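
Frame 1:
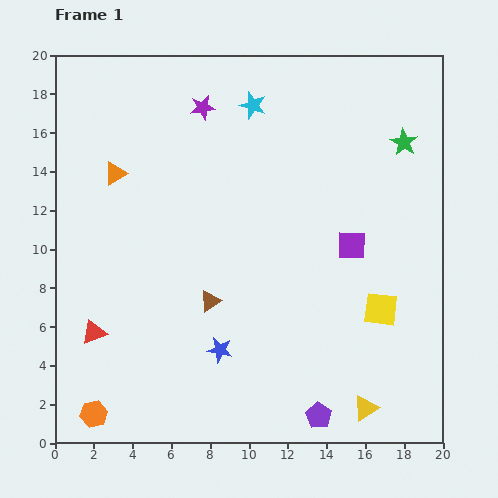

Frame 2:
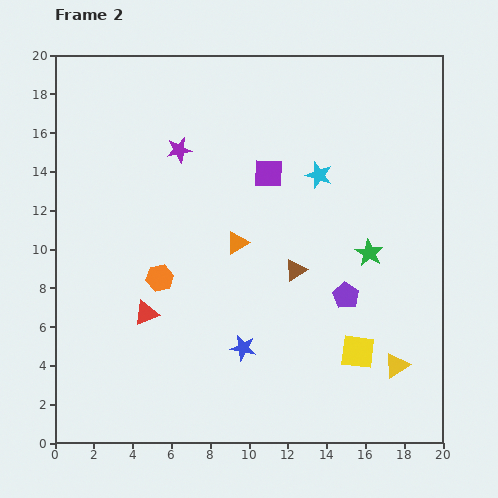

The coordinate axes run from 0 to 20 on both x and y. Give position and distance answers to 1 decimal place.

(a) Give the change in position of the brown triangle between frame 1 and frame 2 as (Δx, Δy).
(4.4, 1.6)

The brown triangle was at (8.0, 7.3) in frame 1 and (12.4, 8.9) in frame 2.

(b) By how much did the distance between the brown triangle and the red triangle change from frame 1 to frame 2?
+1.8

Distance in frame 1: 6.2. Distance in frame 2: 8.0.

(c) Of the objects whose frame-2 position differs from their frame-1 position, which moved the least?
the blue star

(moved 1.2)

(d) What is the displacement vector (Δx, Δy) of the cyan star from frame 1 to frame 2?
(3.4, -3.6)

The cyan star was at (10.2, 17.4) in frame 1 and (13.6, 13.8) in frame 2.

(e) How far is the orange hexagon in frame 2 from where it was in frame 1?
7.8

The orange hexagon moved from (2.0, 1.5) to (5.4, 8.5), a distance of √(3.4² + 7.0²) ≈ 7.8.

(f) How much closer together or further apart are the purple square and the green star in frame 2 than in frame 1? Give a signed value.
+0.7

Distance in frame 1: 5.9. Distance in frame 2: 6.6.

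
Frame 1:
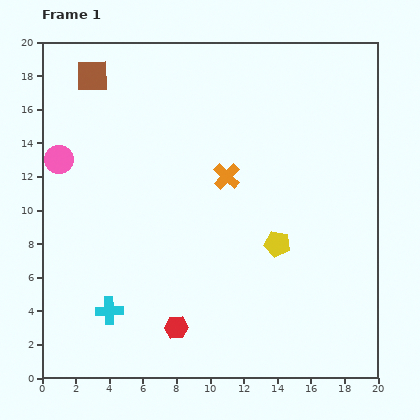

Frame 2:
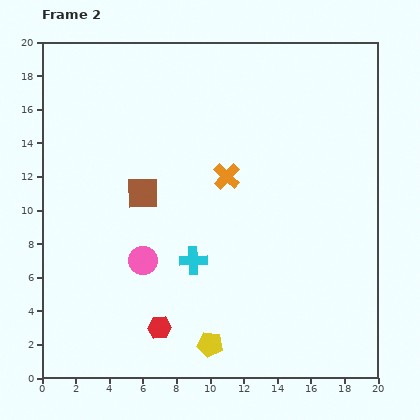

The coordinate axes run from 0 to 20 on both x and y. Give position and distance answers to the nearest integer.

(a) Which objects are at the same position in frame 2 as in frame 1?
the orange cross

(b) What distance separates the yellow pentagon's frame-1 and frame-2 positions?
7

The yellow pentagon moved from (14, 8) to (10, 2), a distance of √(4² + 6²) ≈ 7.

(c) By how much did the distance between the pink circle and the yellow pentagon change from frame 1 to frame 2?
-8

Distance in frame 1: 14. Distance in frame 2: 6.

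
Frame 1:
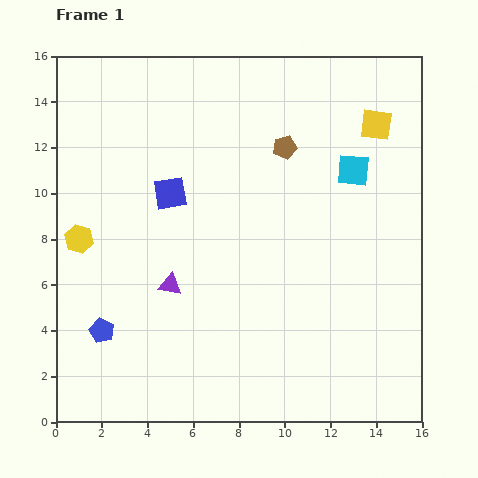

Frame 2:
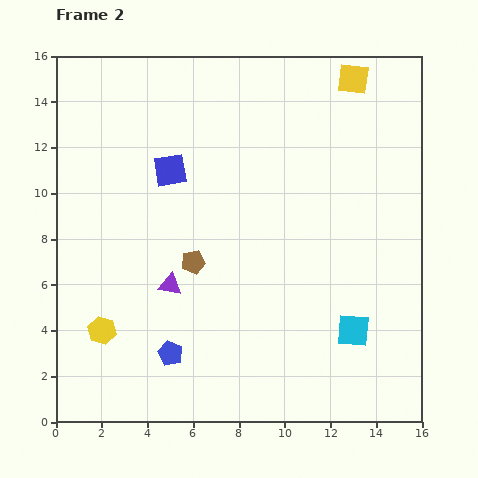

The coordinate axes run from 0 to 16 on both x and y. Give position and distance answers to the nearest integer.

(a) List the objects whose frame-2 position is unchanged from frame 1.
the purple triangle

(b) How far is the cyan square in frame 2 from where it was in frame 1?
7

The cyan square moved from (13, 11) to (13, 4), a distance of √(0² + 7²) ≈ 7.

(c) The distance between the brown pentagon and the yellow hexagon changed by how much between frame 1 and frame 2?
-5

Distance in frame 1: 10. Distance in frame 2: 5.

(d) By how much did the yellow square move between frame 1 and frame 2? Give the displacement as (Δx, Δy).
(-1, 2)

The yellow square was at (14, 13) in frame 1 and (13, 15) in frame 2.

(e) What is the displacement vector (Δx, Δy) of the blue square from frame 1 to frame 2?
(0, 1)

The blue square was at (5, 10) in frame 1 and (5, 11) in frame 2.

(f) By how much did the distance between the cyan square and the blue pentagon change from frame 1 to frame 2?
-5

Distance in frame 1: 13. Distance in frame 2: 8.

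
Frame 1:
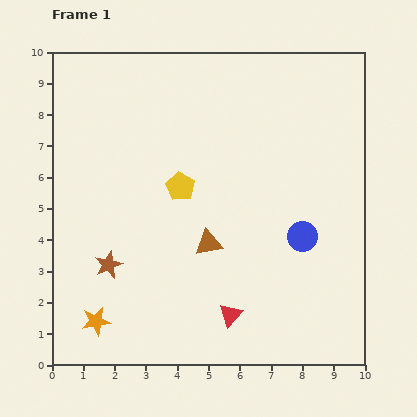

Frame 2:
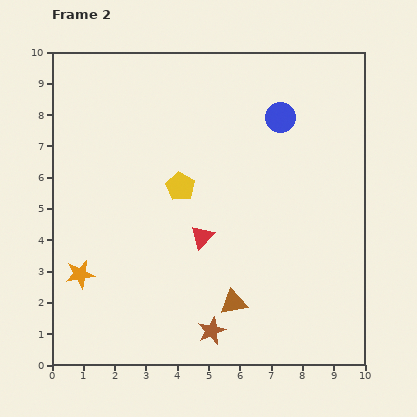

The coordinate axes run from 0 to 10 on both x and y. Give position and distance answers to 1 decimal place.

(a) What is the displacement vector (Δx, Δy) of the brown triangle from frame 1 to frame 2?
(0.8, -1.9)

The brown triangle was at (5.0, 3.9) in frame 1 and (5.8, 2.0) in frame 2.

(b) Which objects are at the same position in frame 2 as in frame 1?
the yellow pentagon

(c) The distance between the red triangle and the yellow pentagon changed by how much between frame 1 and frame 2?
-2.7

Distance in frame 1: 4.4. Distance in frame 2: 1.7.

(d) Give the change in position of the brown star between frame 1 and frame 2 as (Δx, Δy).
(3.3, -2.1)

The brown star was at (1.8, 3.2) in frame 1 and (5.1, 1.1) in frame 2.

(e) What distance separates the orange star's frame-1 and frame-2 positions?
1.6

The orange star moved from (1.4, 1.4) to (0.9, 2.9), a distance of √(0.5² + 1.5²) ≈ 1.6.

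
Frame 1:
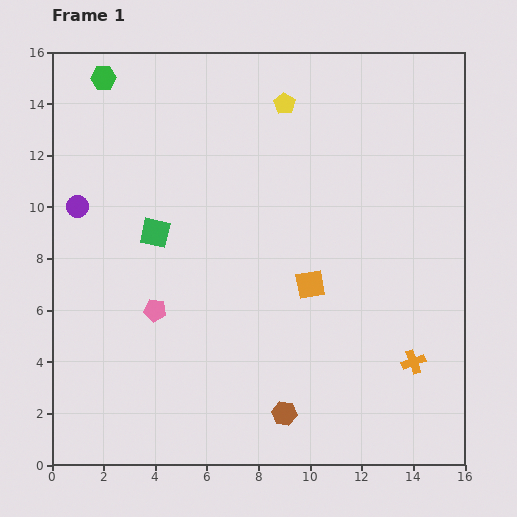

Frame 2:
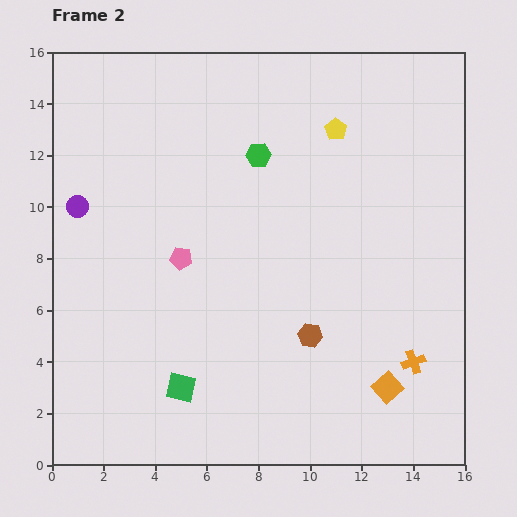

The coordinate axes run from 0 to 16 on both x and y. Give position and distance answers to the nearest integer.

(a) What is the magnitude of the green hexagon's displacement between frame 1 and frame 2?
7

The green hexagon moved from (2, 15) to (8, 12), a distance of √(6² + 3²) ≈ 7.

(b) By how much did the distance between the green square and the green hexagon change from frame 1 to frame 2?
+3

Distance in frame 1: 6. Distance in frame 2: 9.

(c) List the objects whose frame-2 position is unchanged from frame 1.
the orange cross, the purple circle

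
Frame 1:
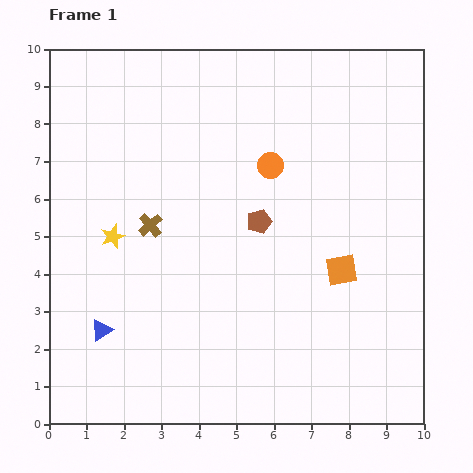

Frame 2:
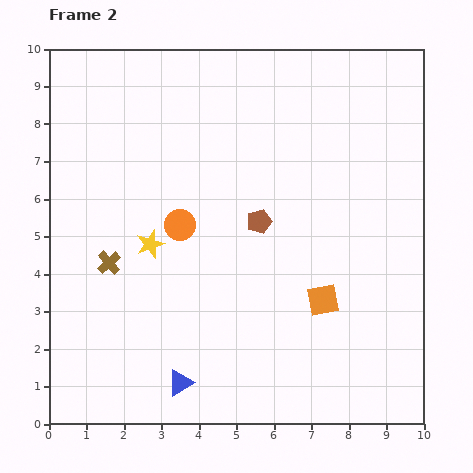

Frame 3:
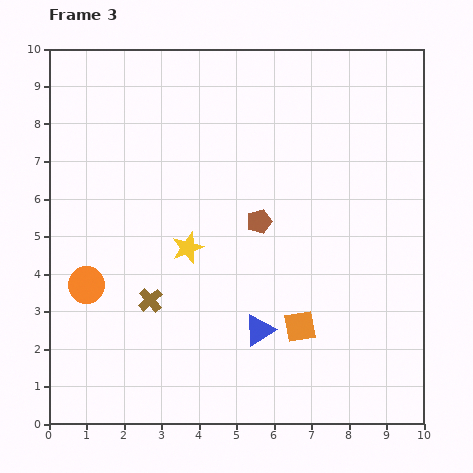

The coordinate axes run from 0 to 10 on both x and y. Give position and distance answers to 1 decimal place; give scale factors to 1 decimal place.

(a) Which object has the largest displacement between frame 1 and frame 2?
the orange circle

(moved 2.9; next 2.5)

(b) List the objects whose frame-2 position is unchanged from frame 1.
the brown pentagon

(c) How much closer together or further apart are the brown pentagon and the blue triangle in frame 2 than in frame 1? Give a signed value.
-0.3

Distance in frame 1: 5.1. Distance in frame 2: 4.8.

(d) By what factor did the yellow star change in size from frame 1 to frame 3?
1.3×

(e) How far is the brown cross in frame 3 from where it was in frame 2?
1.5

The brown cross moved from (1.6, 4.3) to (2.7, 3.3), a distance of √(1.1² + 1.0²) ≈ 1.5.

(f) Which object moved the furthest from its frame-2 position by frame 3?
the orange circle

(moved 3.0; next 2.5)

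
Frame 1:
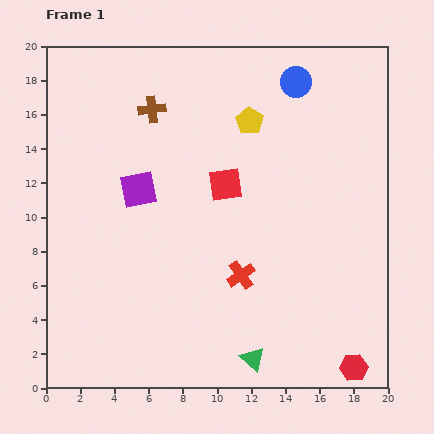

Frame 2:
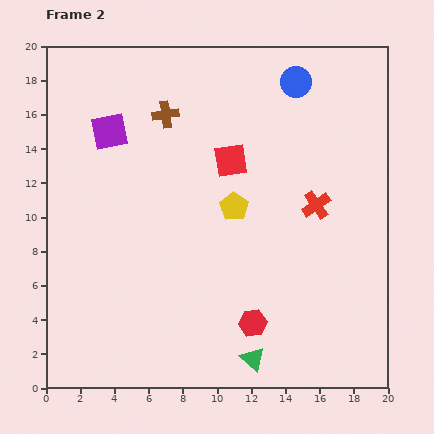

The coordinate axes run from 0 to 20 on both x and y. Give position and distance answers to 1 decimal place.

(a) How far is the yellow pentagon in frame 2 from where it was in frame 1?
5.1

The yellow pentagon moved from (11.9, 15.6) to (11.0, 10.6), a distance of √(0.9² + 5.0²) ≈ 5.1.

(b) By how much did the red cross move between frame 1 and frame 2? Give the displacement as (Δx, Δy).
(4.4, 4.1)

The red cross was at (11.4, 6.6) in frame 1 and (15.8, 10.7) in frame 2.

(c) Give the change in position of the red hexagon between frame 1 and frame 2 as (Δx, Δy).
(-5.9, 2.6)

The red hexagon was at (18.0, 1.2) in frame 1 and (12.1, 3.8) in frame 2.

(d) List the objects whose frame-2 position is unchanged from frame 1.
the green triangle, the blue circle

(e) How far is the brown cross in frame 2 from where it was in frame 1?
0.9

The brown cross moved from (6.2, 16.3) to (7.0, 16.0), a distance of √(0.8² + 0.3²) ≈ 0.9.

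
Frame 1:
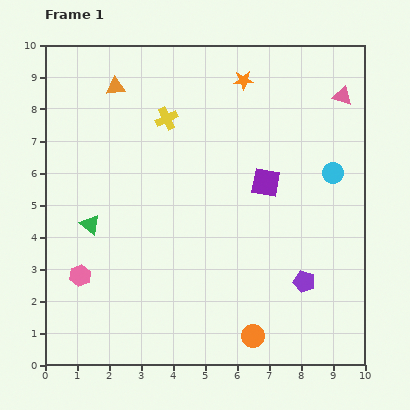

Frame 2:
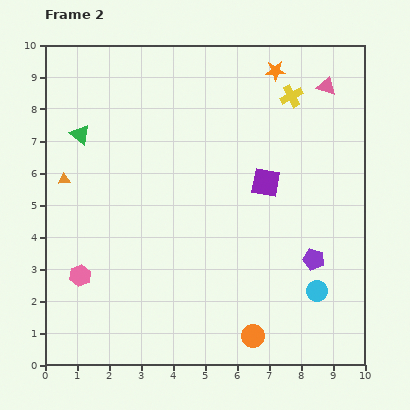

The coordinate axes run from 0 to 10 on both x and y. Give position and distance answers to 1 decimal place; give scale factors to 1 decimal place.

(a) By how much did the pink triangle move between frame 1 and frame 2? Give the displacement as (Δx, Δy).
(-0.5, 0.3)

The pink triangle was at (9.3, 8.4) in frame 1 and (8.8, 8.7) in frame 2.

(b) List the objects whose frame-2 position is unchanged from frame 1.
the pink hexagon, the purple square, the orange circle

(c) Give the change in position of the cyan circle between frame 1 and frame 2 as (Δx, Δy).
(-0.5, -3.7)

The cyan circle was at (9.0, 6.0) in frame 1 and (8.5, 2.3) in frame 2.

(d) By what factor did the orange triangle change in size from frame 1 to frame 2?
0.6×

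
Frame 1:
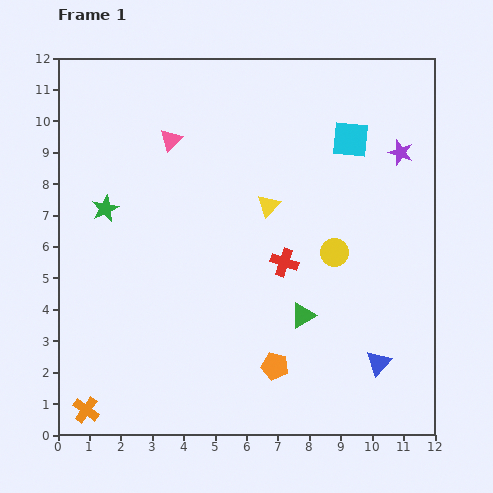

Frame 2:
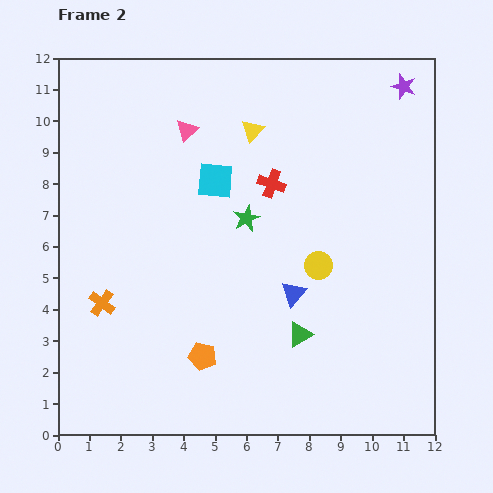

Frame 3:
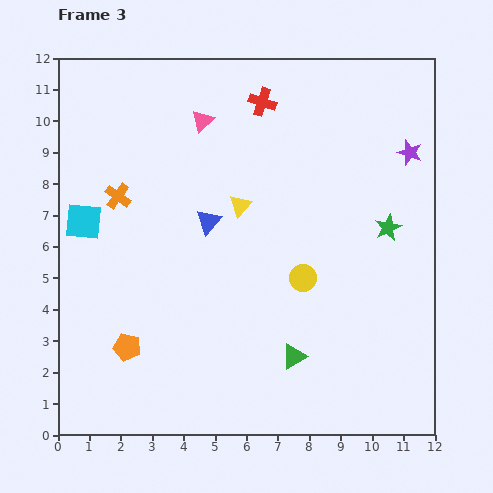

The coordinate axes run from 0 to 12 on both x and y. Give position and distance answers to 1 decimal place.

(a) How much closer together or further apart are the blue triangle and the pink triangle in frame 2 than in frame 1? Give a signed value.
-3.5

Distance in frame 1: 9.7. Distance in frame 2: 6.2.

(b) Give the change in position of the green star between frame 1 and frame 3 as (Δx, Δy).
(9.0, -0.6)

The green star was at (1.5, 7.2) in frame 1 and (10.5, 6.6) in frame 3.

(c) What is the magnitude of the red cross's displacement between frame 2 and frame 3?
2.6

The red cross moved from (6.8, 8.0) to (6.5, 10.6), a distance of √(0.3² + 2.6²) ≈ 2.6.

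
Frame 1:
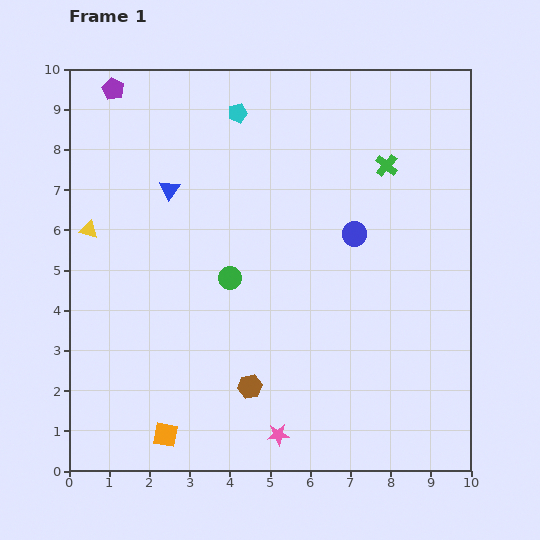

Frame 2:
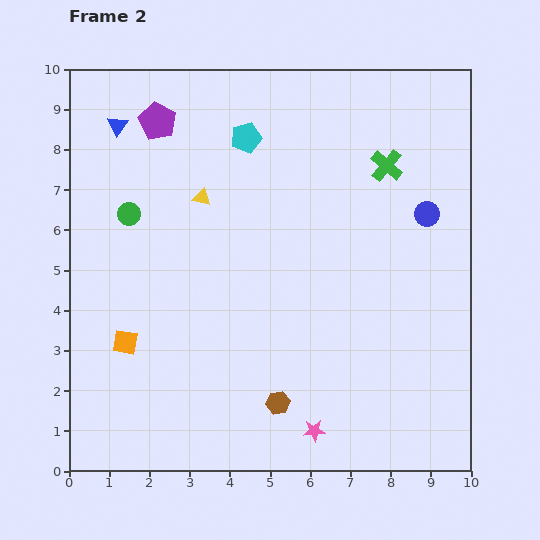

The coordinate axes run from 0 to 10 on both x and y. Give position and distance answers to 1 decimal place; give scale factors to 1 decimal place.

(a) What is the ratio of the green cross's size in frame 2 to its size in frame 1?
1.4×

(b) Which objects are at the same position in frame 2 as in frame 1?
the green cross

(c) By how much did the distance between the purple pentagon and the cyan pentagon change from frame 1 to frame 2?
-1.0

Distance in frame 1: 3.2. Distance in frame 2: 2.2.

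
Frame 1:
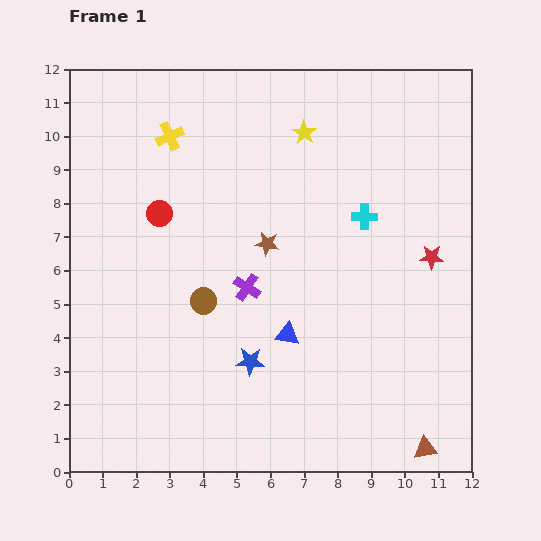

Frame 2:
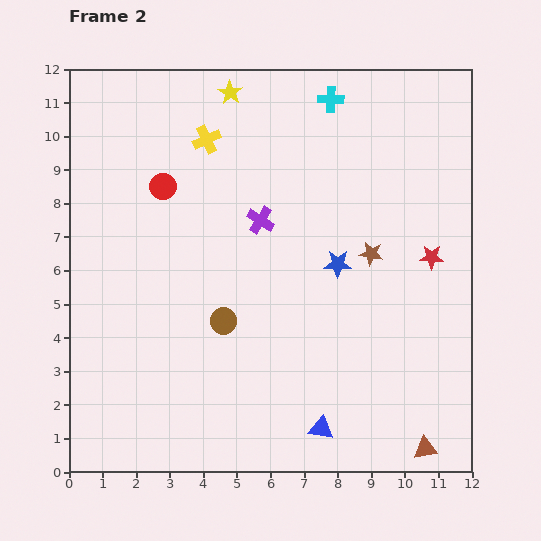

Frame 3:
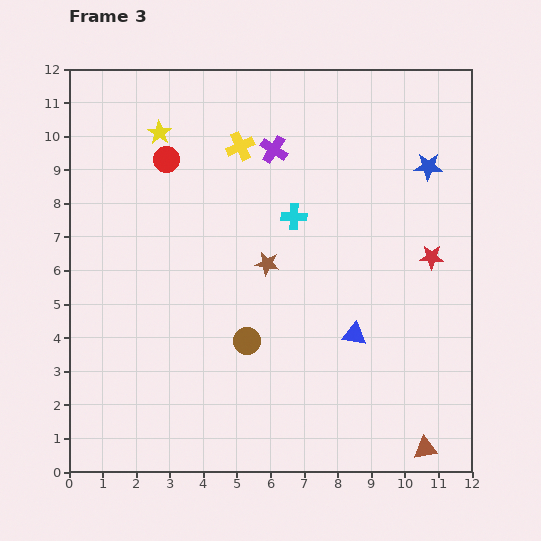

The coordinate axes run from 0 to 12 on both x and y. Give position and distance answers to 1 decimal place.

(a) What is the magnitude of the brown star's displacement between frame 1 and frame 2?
3.1

The brown star moved from (5.9, 6.8) to (9.0, 6.5), a distance of √(3.1² + 0.3²) ≈ 3.1.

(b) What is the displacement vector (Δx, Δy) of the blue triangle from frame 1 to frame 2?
(1.0, -2.8)

The blue triangle was at (6.5, 4.1) in frame 1 and (7.5, 1.3) in frame 2.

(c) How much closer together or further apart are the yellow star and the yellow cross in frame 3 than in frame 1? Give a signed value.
-1.6

Distance in frame 1: 4.0. Distance in frame 3: 2.4.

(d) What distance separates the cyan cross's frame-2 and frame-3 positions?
3.7

The cyan cross moved from (7.8, 11.1) to (6.7, 7.6), a distance of √(1.1² + 3.5²) ≈ 3.7.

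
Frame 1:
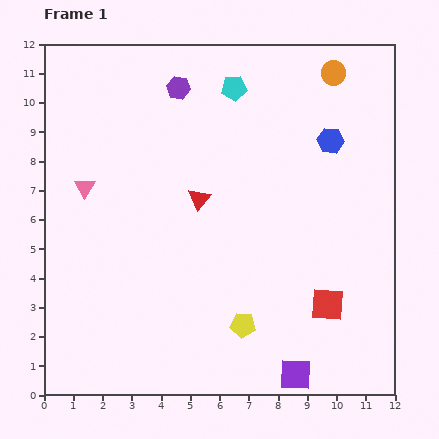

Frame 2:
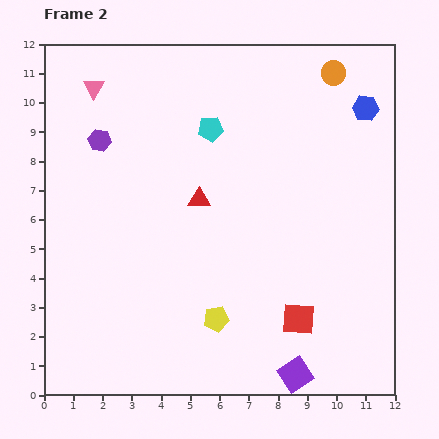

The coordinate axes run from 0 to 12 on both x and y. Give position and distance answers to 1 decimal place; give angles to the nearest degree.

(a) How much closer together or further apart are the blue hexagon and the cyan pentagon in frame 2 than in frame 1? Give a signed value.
+1.5

Distance in frame 1: 3.8. Distance in frame 2: 5.3.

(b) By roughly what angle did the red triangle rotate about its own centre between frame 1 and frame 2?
52° clockwise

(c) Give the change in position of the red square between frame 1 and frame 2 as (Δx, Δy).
(-1.0, -0.5)

The red square was at (9.7, 3.1) in frame 1 and (8.7, 2.6) in frame 2.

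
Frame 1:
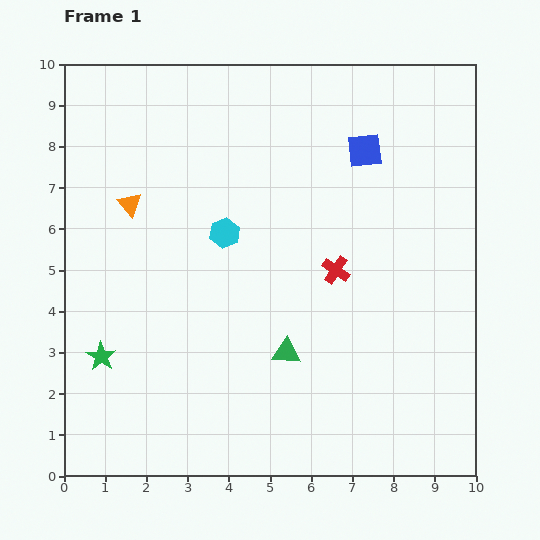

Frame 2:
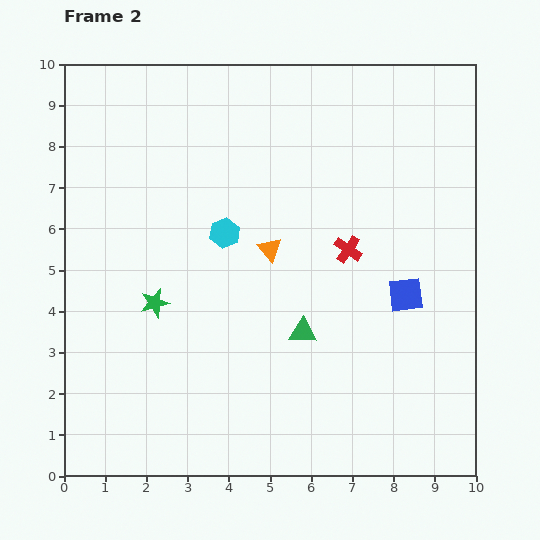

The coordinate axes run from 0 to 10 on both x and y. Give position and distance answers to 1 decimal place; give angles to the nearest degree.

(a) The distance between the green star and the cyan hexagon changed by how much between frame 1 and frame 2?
-1.8

Distance in frame 1: 4.2. Distance in frame 2: 2.4.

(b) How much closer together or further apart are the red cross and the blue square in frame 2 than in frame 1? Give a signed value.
-1.2

Distance in frame 1: 3.0. Distance in frame 2: 1.8.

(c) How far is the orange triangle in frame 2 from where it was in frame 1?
3.6

The orange triangle moved from (1.6, 6.6) to (5.0, 5.5), a distance of √(3.4² + 1.1²) ≈ 3.6.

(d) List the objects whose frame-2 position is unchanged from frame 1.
the cyan hexagon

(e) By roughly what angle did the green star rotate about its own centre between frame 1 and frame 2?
25° clockwise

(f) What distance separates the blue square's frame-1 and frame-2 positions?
3.6

The blue square moved from (7.3, 7.9) to (8.3, 4.4), a distance of √(1.0² + 3.5²) ≈ 3.6.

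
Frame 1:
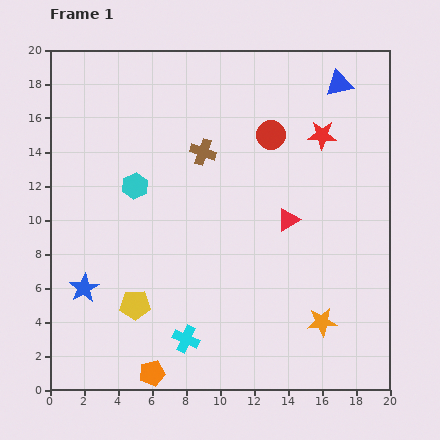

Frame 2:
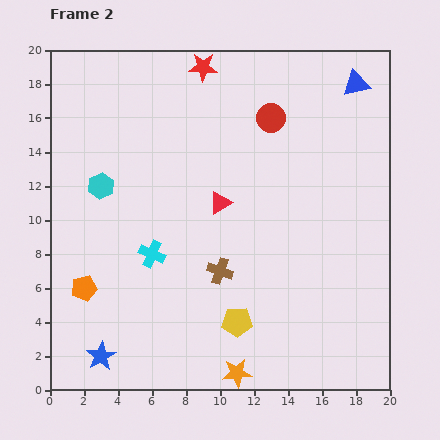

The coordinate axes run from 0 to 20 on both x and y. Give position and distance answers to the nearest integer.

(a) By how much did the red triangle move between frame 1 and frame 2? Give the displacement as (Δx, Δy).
(-4, 1)

The red triangle was at (14, 10) in frame 1 and (10, 11) in frame 2.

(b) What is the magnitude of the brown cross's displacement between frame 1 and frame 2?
7

The brown cross moved from (9, 14) to (10, 7), a distance of √(1² + 7²) ≈ 7.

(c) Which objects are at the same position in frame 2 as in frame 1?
none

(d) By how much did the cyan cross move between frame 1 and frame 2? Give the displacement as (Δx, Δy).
(-2, 5)

The cyan cross was at (8, 3) in frame 1 and (6, 8) in frame 2.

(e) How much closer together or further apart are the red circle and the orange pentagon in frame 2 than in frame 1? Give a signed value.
-1

Distance in frame 1: 16. Distance in frame 2: 15.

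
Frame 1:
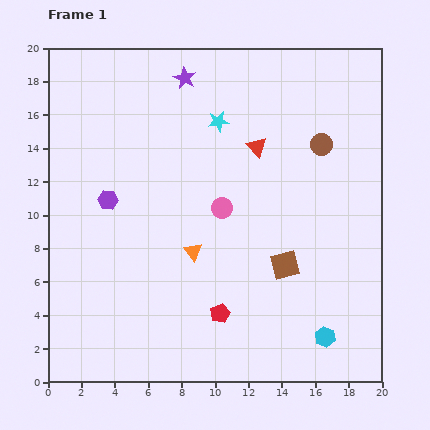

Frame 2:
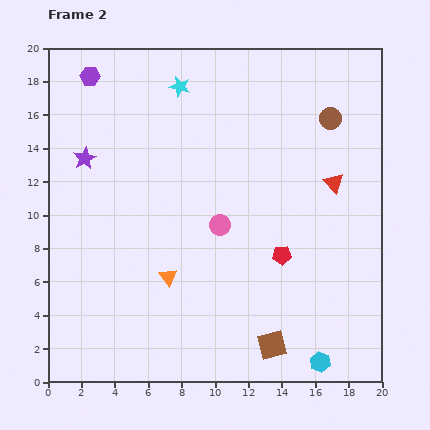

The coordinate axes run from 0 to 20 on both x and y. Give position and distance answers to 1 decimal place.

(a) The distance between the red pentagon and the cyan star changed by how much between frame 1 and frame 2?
+0.3

Distance in frame 1: 11.5. Distance in frame 2: 11.8.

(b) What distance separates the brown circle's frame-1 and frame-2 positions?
1.7

The brown circle moved from (16.4, 14.2) to (16.9, 15.8), a distance of √(0.5² + 1.6²) ≈ 1.7.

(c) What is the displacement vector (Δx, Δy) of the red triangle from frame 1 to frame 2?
(4.6, -2.2)

The red triangle was at (12.5, 14.1) in frame 1 and (17.1, 11.9) in frame 2.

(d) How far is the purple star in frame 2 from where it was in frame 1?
7.7

The purple star moved from (8.2, 18.2) to (2.2, 13.4), a distance of √(6.0² + 4.8²) ≈ 7.7.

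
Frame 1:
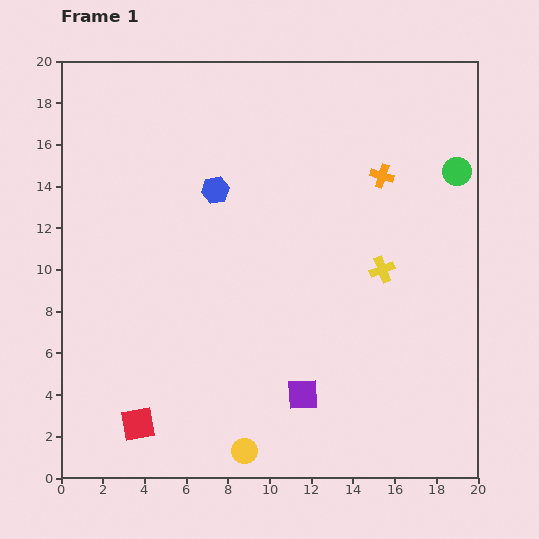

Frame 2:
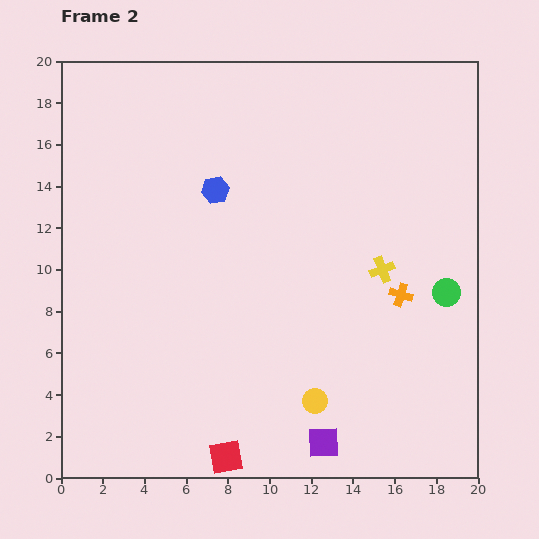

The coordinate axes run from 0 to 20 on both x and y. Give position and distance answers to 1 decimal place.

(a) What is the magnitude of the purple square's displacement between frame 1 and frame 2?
2.5

The purple square moved from (11.6, 4.0) to (12.6, 1.7), a distance of √(1.0² + 2.3²) ≈ 2.5.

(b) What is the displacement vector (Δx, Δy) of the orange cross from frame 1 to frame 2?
(0.9, -5.7)

The orange cross was at (15.4, 14.5) in frame 1 and (16.3, 8.8) in frame 2.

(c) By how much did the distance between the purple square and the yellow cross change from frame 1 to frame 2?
+1.7

Distance in frame 1: 7.1. Distance in frame 2: 8.8.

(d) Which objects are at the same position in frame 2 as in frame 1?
the yellow cross, the blue hexagon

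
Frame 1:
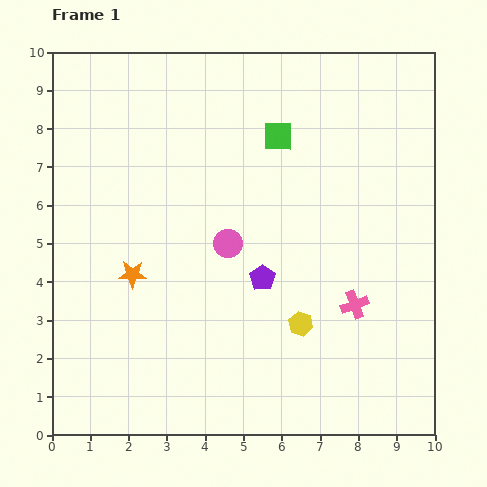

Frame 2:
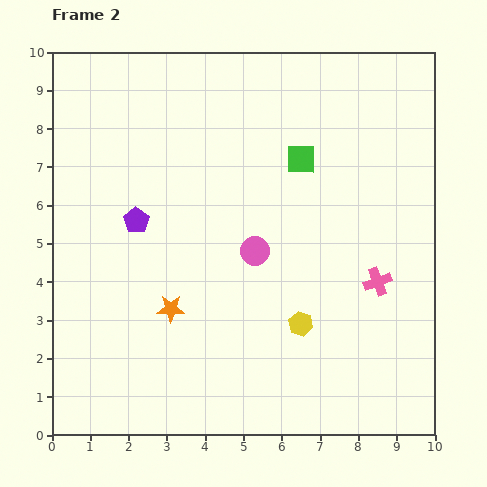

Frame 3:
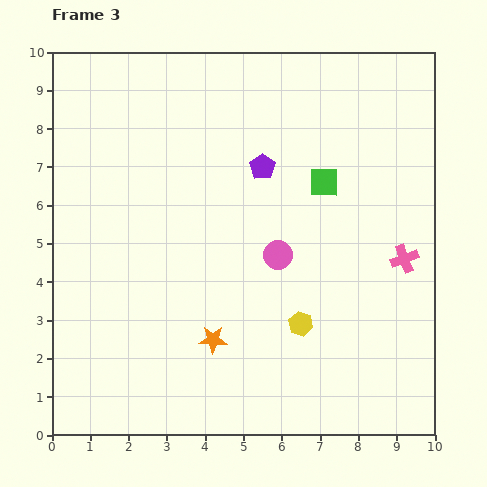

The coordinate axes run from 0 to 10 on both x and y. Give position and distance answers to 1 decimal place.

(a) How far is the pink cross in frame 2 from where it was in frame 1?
0.8

The pink cross moved from (7.9, 3.4) to (8.5, 4.0), a distance of √(0.6² + 0.6²) ≈ 0.8.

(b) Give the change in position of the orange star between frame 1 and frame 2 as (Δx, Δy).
(1.0, -0.9)

The orange star was at (2.1, 4.2) in frame 1 and (3.1, 3.3) in frame 2.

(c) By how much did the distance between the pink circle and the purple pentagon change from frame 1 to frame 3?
+1.0

Distance in frame 1: 1.3. Distance in frame 3: 2.3.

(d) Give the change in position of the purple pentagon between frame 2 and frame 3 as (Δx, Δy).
(3.3, 1.4)

The purple pentagon was at (2.2, 5.6) in frame 2 and (5.5, 7.0) in frame 3.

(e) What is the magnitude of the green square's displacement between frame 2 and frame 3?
0.8

The green square moved from (6.5, 7.2) to (7.1, 6.6), a distance of √(0.6² + 0.6²) ≈ 0.8.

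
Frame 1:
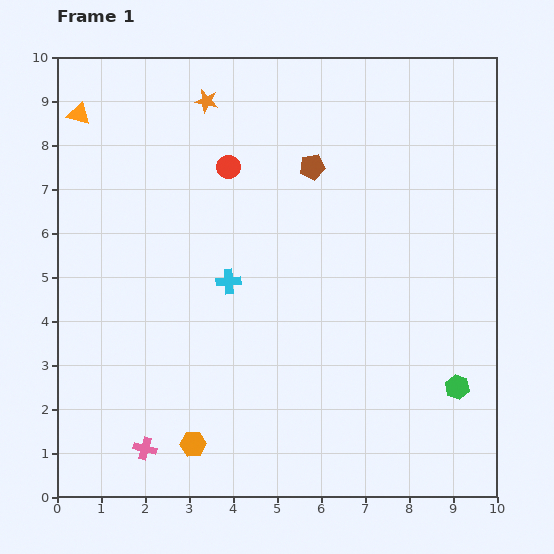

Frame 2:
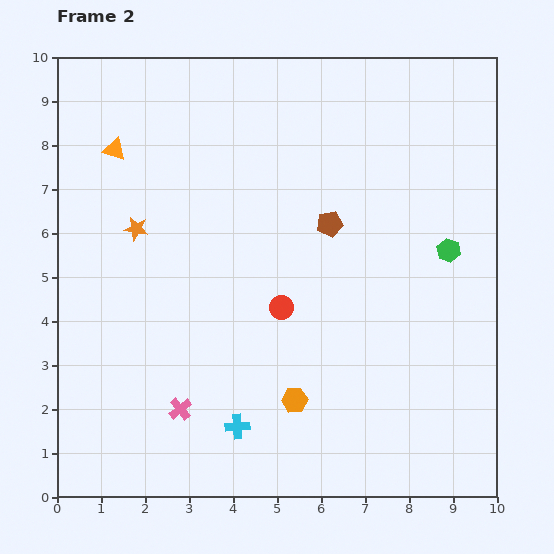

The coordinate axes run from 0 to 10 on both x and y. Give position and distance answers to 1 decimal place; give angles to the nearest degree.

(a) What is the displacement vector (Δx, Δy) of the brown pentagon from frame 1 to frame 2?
(0.4, -1.3)

The brown pentagon was at (5.8, 7.5) in frame 1 and (6.2, 6.2) in frame 2.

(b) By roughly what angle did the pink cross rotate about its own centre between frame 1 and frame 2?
36° clockwise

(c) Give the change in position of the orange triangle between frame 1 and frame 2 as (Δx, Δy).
(0.8, -0.8)

The orange triangle was at (0.5, 8.7) in frame 1 and (1.3, 7.9) in frame 2.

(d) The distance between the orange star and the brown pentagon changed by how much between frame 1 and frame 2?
+1.6

Distance in frame 1: 2.8. Distance in frame 2: 4.4.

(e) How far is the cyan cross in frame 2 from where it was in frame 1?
3.3

The cyan cross moved from (3.9, 4.9) to (4.1, 1.6), a distance of √(0.2² + 3.3²) ≈ 3.3.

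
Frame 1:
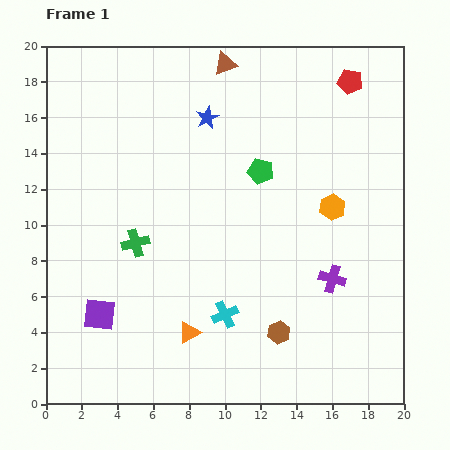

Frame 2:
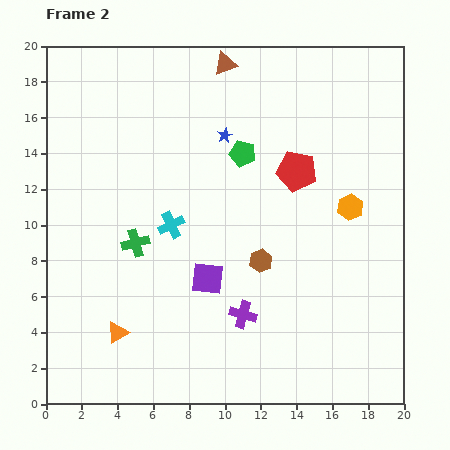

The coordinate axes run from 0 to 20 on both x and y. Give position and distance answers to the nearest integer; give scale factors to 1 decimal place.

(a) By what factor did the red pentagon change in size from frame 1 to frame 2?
1.6×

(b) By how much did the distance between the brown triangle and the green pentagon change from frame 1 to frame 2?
-1

Distance in frame 1: 6. Distance in frame 2: 5.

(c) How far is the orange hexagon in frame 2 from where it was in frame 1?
1

The orange hexagon moved from (16, 11) to (17, 11), a distance of √(1² + 0²) ≈ 1.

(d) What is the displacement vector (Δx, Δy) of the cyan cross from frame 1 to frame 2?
(-3, 5)

The cyan cross was at (10, 5) in frame 1 and (7, 10) in frame 2.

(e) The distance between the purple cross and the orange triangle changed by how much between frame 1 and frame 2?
-2

Distance in frame 1: 9. Distance in frame 2: 7.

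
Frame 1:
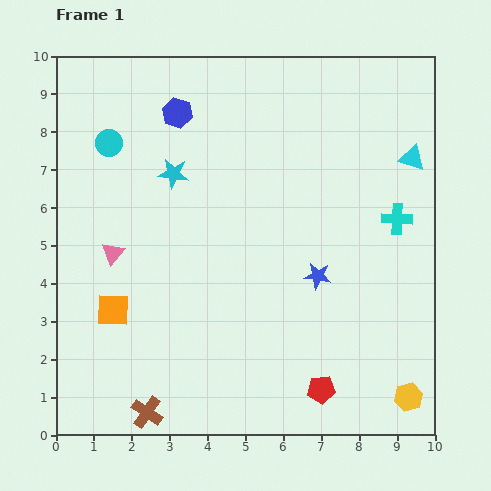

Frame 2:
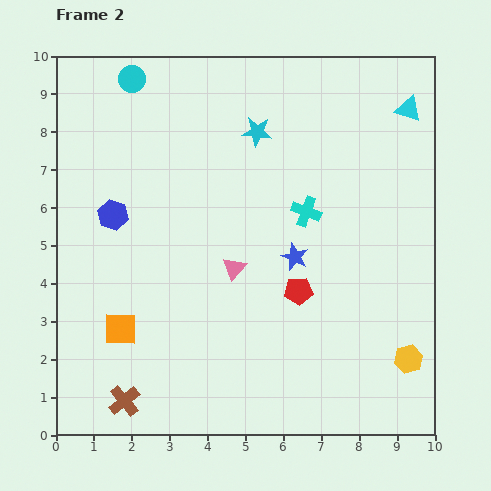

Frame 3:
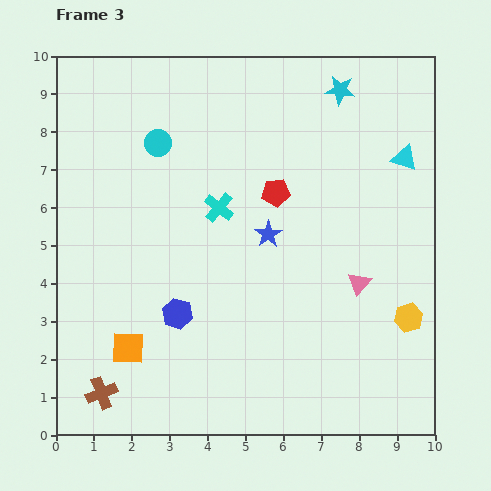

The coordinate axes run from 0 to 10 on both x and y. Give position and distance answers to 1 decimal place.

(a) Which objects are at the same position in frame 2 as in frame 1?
none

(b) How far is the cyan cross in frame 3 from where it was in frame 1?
4.7

The cyan cross moved from (9.0, 5.7) to (4.3, 6.0), a distance of √(4.7² + 0.3²) ≈ 4.7.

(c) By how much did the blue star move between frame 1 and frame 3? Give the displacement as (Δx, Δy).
(-1.3, 1.1)

The blue star was at (6.9, 4.2) in frame 1 and (5.6, 5.3) in frame 3.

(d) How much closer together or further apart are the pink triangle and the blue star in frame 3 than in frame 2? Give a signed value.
+1.1

Distance in frame 2: 1.6. Distance in frame 3: 2.7.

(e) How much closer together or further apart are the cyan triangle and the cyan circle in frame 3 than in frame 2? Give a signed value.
-0.8

Distance in frame 2: 7.3. Distance in frame 3: 6.5.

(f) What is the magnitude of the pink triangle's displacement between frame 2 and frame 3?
3.3

The pink triangle moved from (4.7, 4.4) to (8.0, 4.0), a distance of √(3.3² + 0.4²) ≈ 3.3.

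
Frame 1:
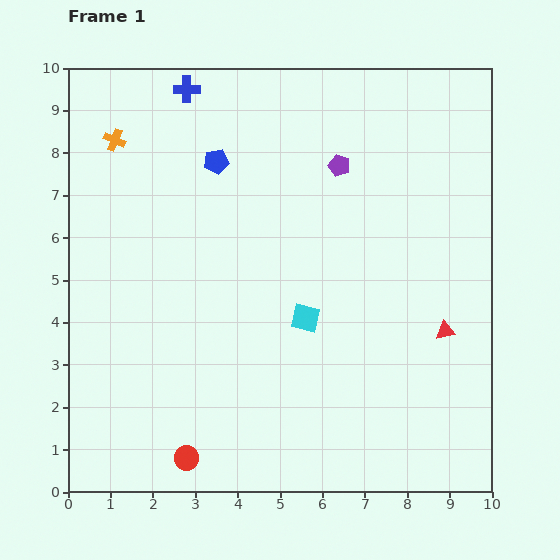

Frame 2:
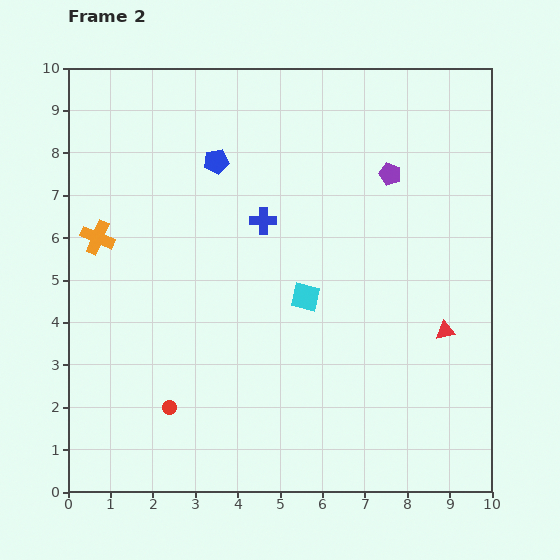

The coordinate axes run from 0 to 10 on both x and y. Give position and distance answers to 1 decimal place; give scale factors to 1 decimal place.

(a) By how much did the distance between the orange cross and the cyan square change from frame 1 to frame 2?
-1.1

Distance in frame 1: 6.2. Distance in frame 2: 5.1.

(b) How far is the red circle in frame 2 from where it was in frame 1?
1.3

The red circle moved from (2.8, 0.8) to (2.4, 2.0), a distance of √(0.4² + 1.2²) ≈ 1.3.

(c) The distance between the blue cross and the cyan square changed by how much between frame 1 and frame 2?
-4.0

Distance in frame 1: 6.1. Distance in frame 2: 2.1.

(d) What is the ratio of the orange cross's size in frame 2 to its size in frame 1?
1.5×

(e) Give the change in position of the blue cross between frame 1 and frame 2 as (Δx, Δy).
(1.8, -3.1)

The blue cross was at (2.8, 9.5) in frame 1 and (4.6, 6.4) in frame 2.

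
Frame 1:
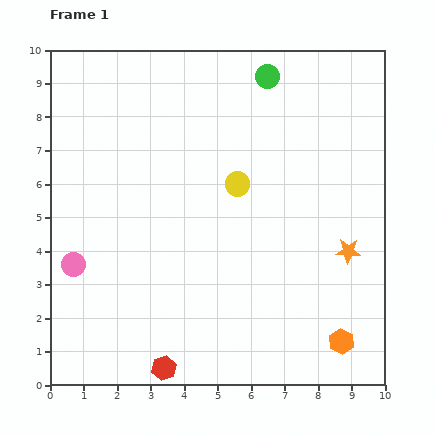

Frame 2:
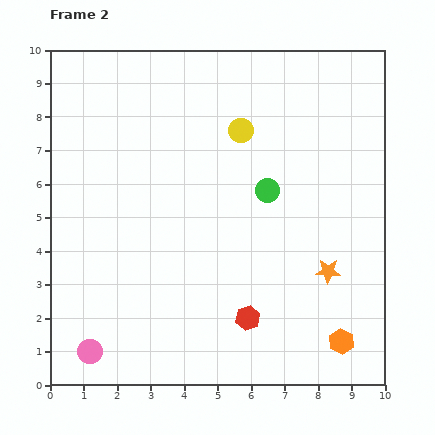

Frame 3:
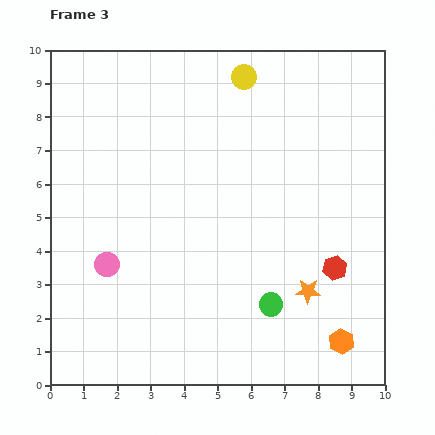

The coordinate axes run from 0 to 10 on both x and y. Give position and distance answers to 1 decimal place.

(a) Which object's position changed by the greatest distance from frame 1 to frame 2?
the green circle

(moved 3.4; next 2.9)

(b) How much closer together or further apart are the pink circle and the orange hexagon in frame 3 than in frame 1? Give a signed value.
-0.9

Distance in frame 1: 8.3. Distance in frame 3: 7.4.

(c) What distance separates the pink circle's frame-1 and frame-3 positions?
1.0

The pink circle moved from (0.7, 3.6) to (1.7, 3.6), a distance of √(1.0² + 0.0²) ≈ 1.0.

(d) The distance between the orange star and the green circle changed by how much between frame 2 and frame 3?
-1.8

Distance in frame 2: 3.0. Distance in frame 3: 1.2.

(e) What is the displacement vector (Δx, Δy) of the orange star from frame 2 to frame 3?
(-0.6, -0.6)

The orange star was at (8.3, 3.4) in frame 2 and (7.7, 2.8) in frame 3.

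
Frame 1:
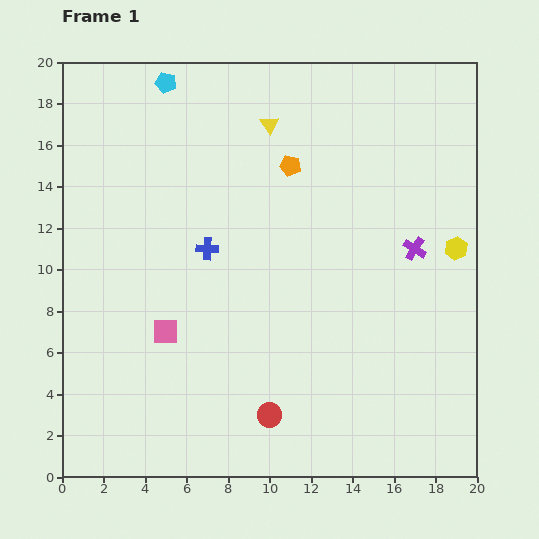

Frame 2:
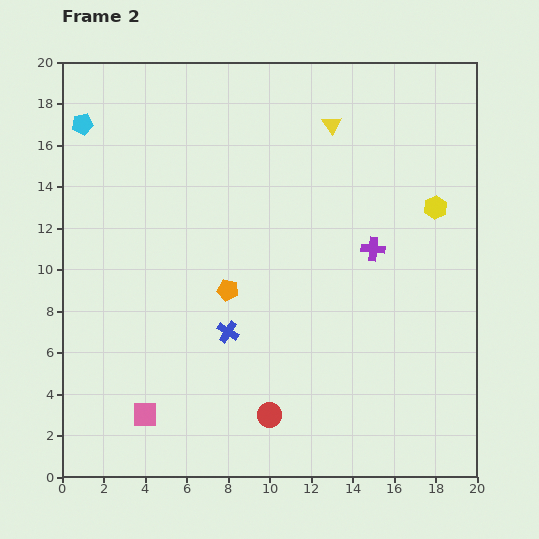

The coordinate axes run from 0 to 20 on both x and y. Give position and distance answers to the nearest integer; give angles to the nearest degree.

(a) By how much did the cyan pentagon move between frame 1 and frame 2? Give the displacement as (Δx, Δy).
(-4, -2)

The cyan pentagon was at (5, 19) in frame 1 and (1, 17) in frame 2.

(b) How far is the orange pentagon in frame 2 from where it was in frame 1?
7

The orange pentagon moved from (11, 15) to (8, 9), a distance of √(3² + 6²) ≈ 7.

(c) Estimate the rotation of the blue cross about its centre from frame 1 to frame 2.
30° clockwise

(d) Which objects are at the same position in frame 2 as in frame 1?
the red circle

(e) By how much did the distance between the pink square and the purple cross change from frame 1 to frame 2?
+1

Distance in frame 1: 13. Distance in frame 2: 14.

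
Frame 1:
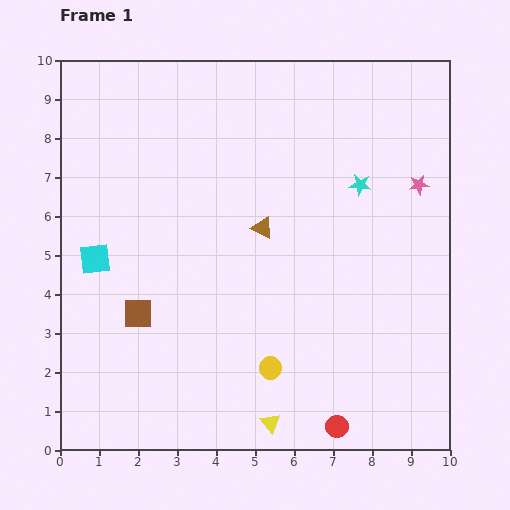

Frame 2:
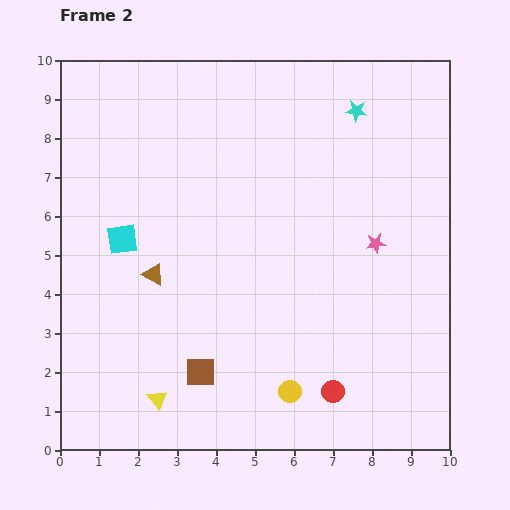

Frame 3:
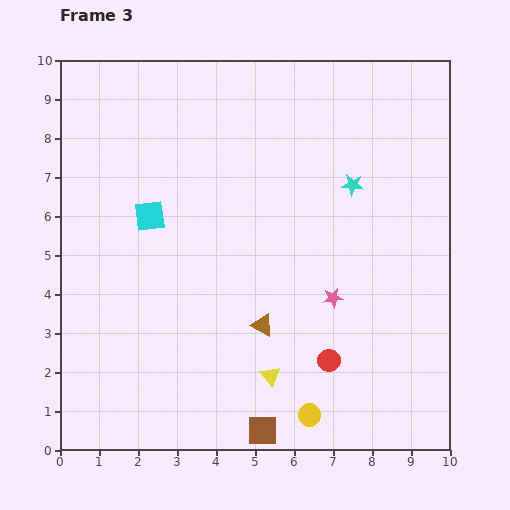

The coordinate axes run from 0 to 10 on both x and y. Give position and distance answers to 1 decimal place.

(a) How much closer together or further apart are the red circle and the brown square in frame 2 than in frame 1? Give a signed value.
-2.5

Distance in frame 1: 5.9. Distance in frame 2: 3.4.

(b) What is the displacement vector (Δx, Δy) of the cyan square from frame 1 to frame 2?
(0.7, 0.5)

The cyan square was at (0.9, 4.9) in frame 1 and (1.6, 5.4) in frame 2.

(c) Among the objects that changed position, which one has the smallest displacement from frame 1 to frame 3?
the cyan star

(moved 0.2)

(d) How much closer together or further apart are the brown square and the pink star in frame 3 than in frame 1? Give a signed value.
-4.1

Distance in frame 1: 7.9. Distance in frame 3: 3.8.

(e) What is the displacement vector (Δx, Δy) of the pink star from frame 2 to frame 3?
(-1.1, -1.4)

The pink star was at (8.1, 5.3) in frame 2 and (7.0, 3.9) in frame 3.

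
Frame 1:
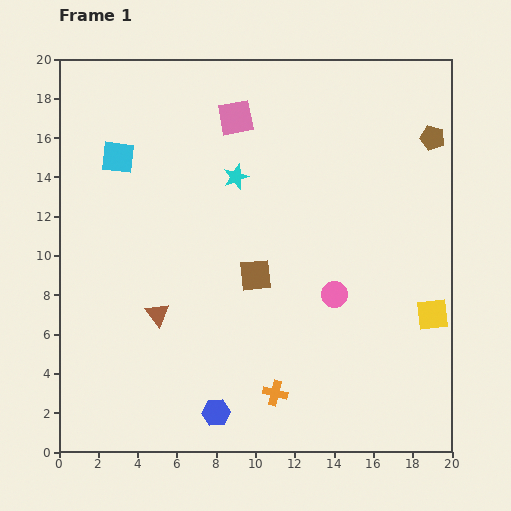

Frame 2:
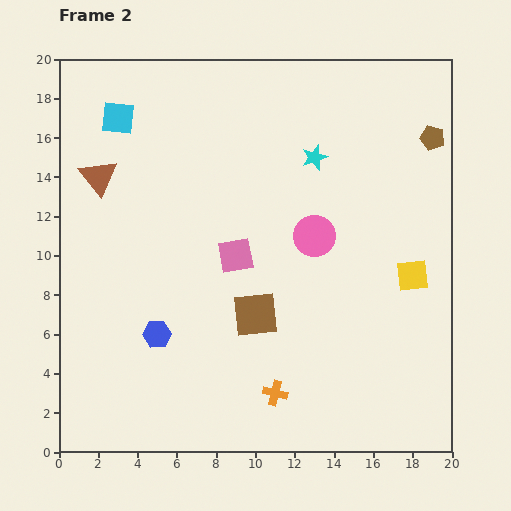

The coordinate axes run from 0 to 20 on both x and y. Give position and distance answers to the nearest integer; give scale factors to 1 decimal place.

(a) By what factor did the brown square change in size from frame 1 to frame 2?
1.4×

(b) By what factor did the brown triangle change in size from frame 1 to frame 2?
1.6×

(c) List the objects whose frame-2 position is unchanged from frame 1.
the orange cross, the brown pentagon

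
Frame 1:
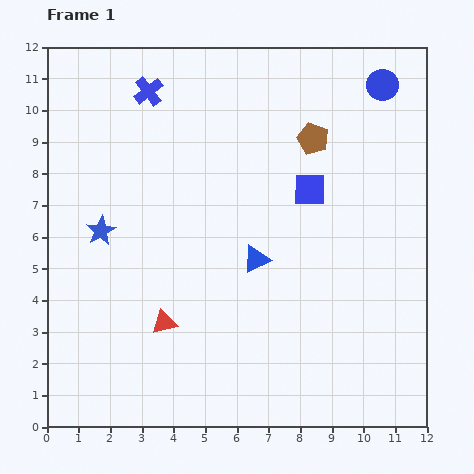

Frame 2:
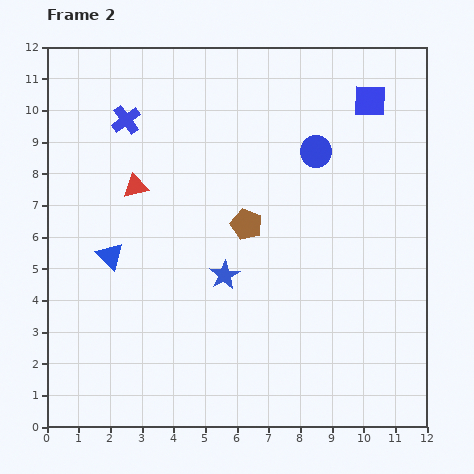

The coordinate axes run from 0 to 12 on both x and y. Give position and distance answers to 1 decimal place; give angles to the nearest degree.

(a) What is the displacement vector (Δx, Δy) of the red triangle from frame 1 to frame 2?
(-0.9, 4.3)

The red triangle was at (3.7, 3.3) in frame 1 and (2.8, 7.6) in frame 2.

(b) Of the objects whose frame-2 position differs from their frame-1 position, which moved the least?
the blue cross

(moved 1.1)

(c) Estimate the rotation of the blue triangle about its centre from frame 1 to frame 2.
48° counter-clockwise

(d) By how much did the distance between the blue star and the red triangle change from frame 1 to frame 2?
+0.5

Distance in frame 1: 3.5. Distance in frame 2: 4.0.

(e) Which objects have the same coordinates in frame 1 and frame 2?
none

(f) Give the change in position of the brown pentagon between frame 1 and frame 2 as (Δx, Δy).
(-2.1, -2.7)

The brown pentagon was at (8.4, 9.1) in frame 1 and (6.3, 6.4) in frame 2.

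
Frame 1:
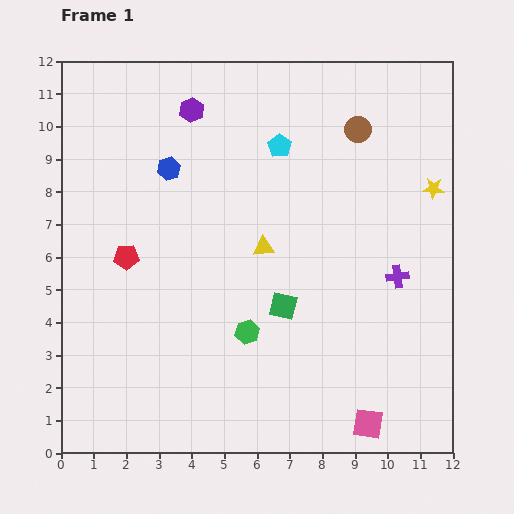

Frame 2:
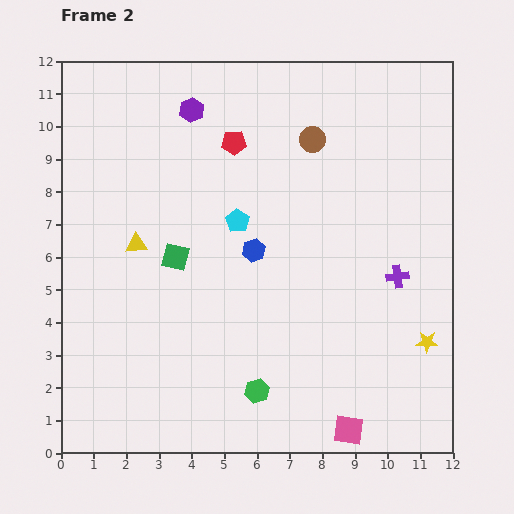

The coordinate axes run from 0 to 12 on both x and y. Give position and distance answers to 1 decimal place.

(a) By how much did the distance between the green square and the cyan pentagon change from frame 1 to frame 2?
-2.7

Distance in frame 1: 4.9. Distance in frame 2: 2.2.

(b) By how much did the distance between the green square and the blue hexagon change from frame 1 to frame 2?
-3.1

Distance in frame 1: 5.5. Distance in frame 2: 2.4.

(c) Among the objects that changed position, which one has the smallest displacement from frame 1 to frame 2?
the pink square

(moved 0.6)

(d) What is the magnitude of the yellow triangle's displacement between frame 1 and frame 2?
3.9

The yellow triangle moved from (6.2, 6.3) to (2.3, 6.4), a distance of √(3.9² + 0.1²) ≈ 3.9.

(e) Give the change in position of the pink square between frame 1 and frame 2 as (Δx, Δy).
(-0.6, -0.2)

The pink square was at (9.4, 0.9) in frame 1 and (8.8, 0.7) in frame 2.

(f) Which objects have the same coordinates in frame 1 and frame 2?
the purple cross, the purple hexagon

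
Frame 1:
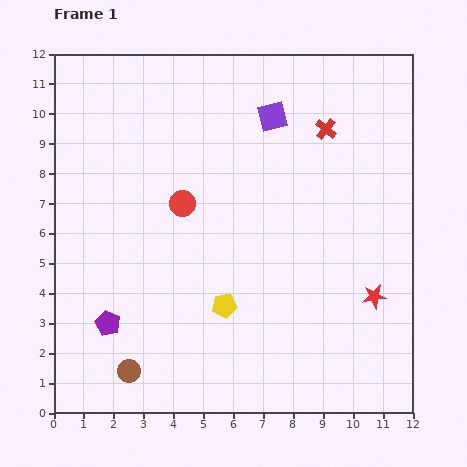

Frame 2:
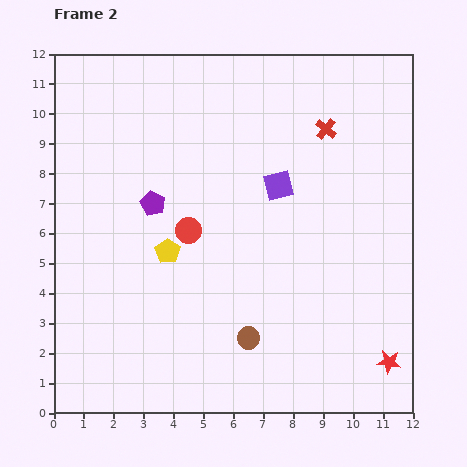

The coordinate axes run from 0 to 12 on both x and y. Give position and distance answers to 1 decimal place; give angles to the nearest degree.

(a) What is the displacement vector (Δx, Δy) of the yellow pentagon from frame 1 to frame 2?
(-1.9, 1.8)

The yellow pentagon was at (5.7, 3.6) in frame 1 and (3.8, 5.4) in frame 2.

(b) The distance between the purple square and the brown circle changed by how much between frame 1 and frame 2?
-4.6

Distance in frame 1: 9.8. Distance in frame 2: 5.2.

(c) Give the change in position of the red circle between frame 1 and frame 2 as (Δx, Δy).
(0.2, -0.9)

The red circle was at (4.3, 7.0) in frame 1 and (4.5, 6.1) in frame 2.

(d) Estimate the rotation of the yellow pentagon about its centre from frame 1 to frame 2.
29° counter-clockwise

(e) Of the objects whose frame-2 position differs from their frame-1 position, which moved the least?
the red circle

(moved 0.9)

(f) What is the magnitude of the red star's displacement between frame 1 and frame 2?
2.3

The red star moved from (10.7, 3.9) to (11.2, 1.7), a distance of √(0.5² + 2.2²) ≈ 2.3.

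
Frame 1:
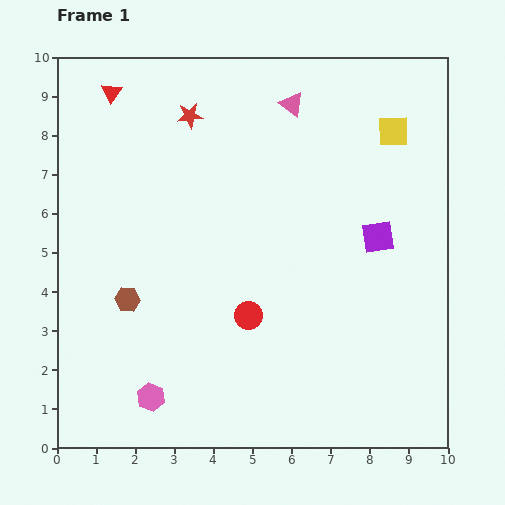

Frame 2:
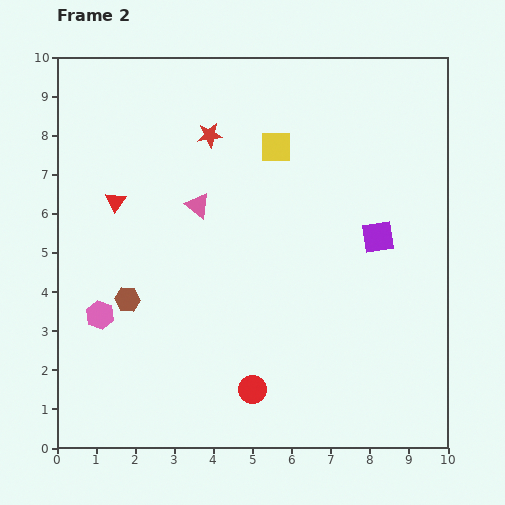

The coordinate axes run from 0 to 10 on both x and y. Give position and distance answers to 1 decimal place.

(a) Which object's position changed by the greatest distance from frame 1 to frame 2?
the pink triangle

(moved 3.5; next 3.0)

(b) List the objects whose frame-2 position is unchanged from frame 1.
the purple square, the brown hexagon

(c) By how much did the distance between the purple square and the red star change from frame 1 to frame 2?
-0.7

Distance in frame 1: 5.7. Distance in frame 2: 5.0.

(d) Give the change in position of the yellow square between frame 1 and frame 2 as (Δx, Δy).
(-3.0, -0.4)

The yellow square was at (8.6, 8.1) in frame 1 and (5.6, 7.7) in frame 2.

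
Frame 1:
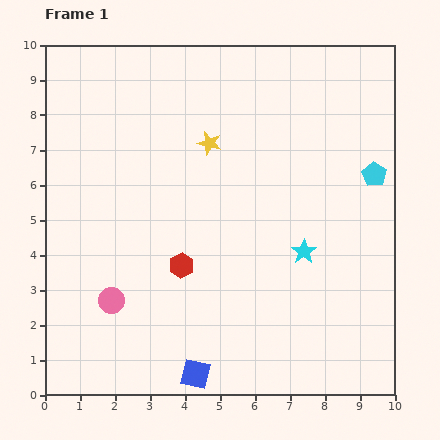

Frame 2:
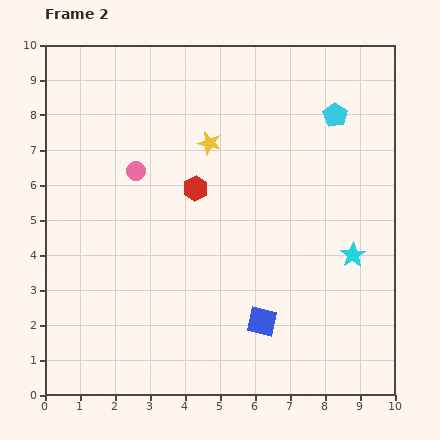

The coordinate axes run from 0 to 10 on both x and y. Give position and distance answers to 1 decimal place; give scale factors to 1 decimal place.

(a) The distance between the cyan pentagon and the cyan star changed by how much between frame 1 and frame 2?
+1.0

Distance in frame 1: 3.0. Distance in frame 2: 4.0.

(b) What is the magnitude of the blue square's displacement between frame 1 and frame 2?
2.4

The blue square moved from (4.3, 0.6) to (6.2, 2.1), a distance of √(1.9² + 1.5²) ≈ 2.4.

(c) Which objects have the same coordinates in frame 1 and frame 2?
the yellow star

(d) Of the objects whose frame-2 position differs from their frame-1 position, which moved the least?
the cyan star

(moved 1.4)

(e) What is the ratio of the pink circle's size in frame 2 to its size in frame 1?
0.8×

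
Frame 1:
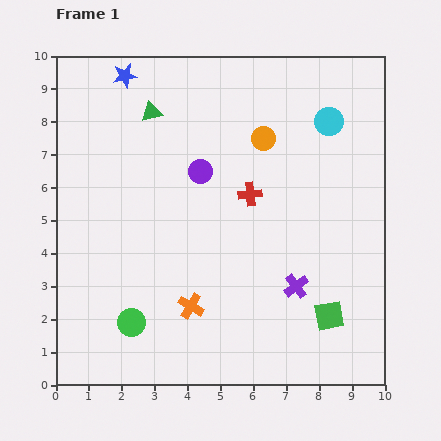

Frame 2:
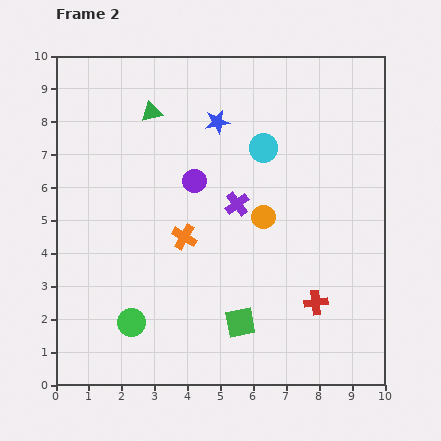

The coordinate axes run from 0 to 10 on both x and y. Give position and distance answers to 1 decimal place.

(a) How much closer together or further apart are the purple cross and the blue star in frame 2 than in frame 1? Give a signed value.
-5.6

Distance in frame 1: 8.2. Distance in frame 2: 2.6.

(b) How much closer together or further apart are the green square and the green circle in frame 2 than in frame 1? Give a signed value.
-2.7

Distance in frame 1: 6.0. Distance in frame 2: 3.3.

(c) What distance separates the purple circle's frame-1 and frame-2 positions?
0.4

The purple circle moved from (4.4, 6.5) to (4.2, 6.2), a distance of √(0.2² + 0.3²) ≈ 0.4.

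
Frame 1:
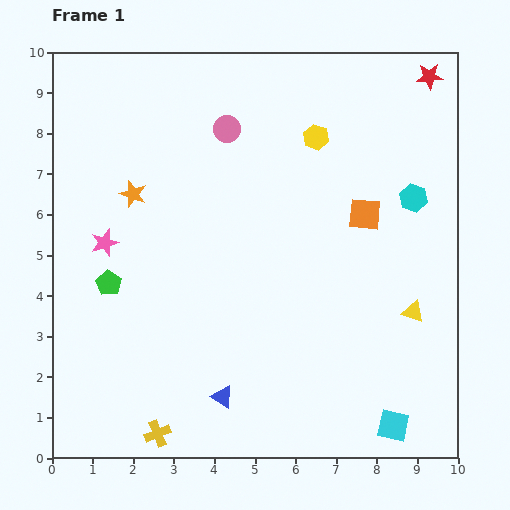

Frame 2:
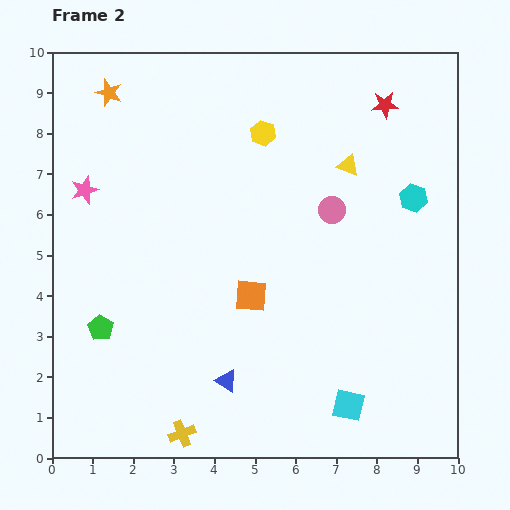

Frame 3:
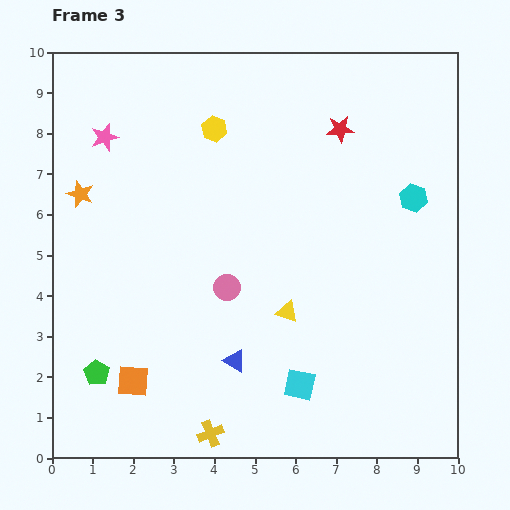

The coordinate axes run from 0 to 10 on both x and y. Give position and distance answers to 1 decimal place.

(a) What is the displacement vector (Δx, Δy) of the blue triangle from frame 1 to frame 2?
(0.1, 0.4)

The blue triangle was at (4.2, 1.5) in frame 1 and (4.3, 1.9) in frame 2.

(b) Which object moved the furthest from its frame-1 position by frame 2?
the yellow triangle

(moved 3.9; next 3.4)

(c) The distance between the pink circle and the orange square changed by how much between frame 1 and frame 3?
-0.7

Distance in frame 1: 4.0. Distance in frame 3: 3.3.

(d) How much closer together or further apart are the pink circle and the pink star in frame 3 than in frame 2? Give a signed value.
-1.3

Distance in frame 2: 6.1. Distance in frame 3: 4.8.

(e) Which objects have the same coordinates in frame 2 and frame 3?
the cyan hexagon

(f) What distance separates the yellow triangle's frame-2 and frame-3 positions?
3.9

The yellow triangle moved from (7.3, 7.2) to (5.8, 3.6), a distance of √(1.5² + 3.6²) ≈ 3.9.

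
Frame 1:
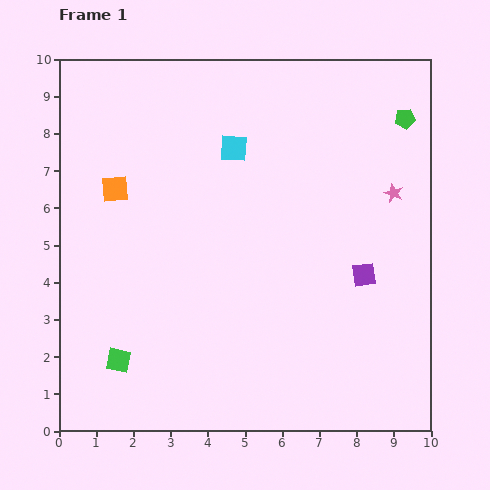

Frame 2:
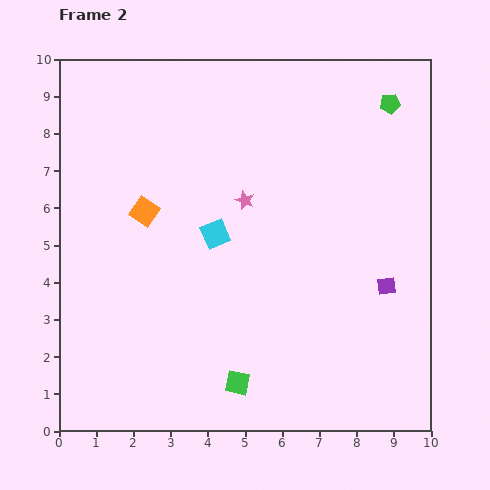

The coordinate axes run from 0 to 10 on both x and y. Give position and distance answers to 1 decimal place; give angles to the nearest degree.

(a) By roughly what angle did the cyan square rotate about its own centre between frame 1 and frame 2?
27° counter-clockwise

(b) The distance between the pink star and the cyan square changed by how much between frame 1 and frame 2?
-3.3

Distance in frame 1: 4.5. Distance in frame 2: 1.2.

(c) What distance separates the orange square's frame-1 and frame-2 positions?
1.0

The orange square moved from (1.5, 6.5) to (2.3, 5.9), a distance of √(0.8² + 0.6²) ≈ 1.0.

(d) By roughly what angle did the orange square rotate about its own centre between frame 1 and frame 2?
40° clockwise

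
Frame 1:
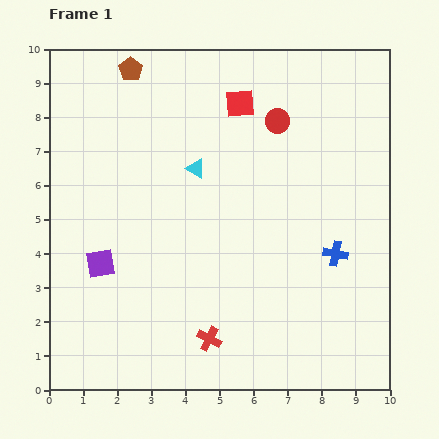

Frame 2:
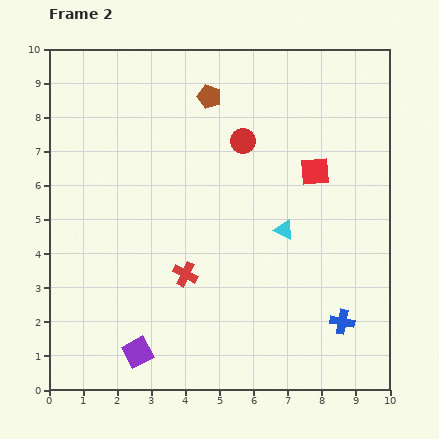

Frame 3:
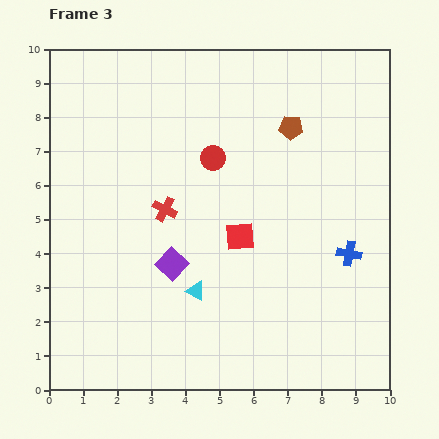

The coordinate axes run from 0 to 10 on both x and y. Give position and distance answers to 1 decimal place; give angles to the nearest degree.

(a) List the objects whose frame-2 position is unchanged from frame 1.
none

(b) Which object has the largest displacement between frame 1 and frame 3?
the brown pentagon

(moved 5.0; next 4.0)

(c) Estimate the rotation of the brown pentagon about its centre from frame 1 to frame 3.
31° counter-clockwise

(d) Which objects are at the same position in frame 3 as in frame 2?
none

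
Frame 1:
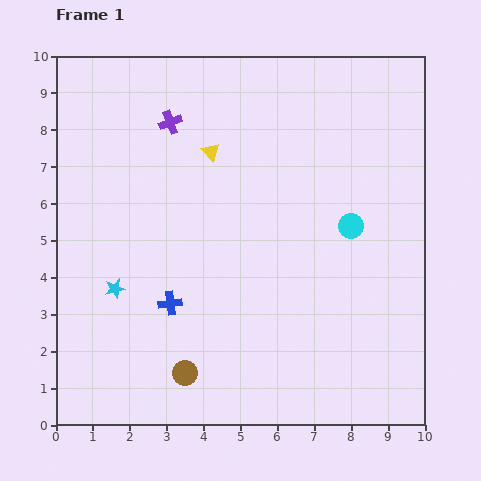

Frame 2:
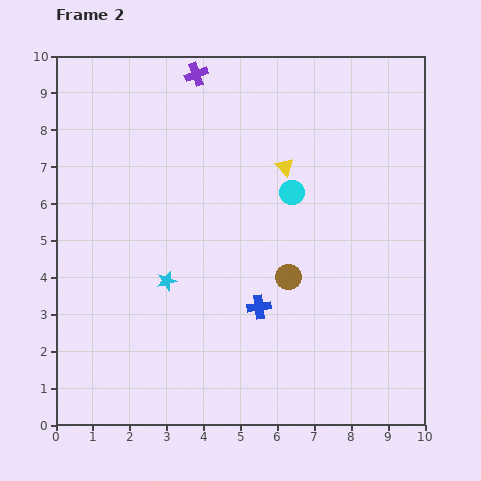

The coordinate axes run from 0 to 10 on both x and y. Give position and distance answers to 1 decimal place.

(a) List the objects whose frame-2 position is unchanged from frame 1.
none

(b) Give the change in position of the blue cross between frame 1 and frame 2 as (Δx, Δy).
(2.4, -0.1)

The blue cross was at (3.1, 3.3) in frame 1 and (5.5, 3.2) in frame 2.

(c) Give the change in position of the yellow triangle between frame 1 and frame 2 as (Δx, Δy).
(2.0, -0.4)

The yellow triangle was at (4.2, 7.4) in frame 1 and (6.2, 7.0) in frame 2.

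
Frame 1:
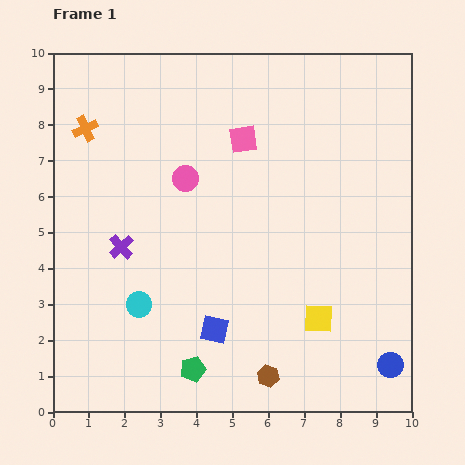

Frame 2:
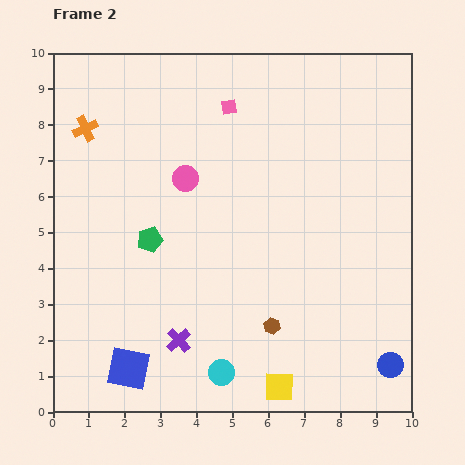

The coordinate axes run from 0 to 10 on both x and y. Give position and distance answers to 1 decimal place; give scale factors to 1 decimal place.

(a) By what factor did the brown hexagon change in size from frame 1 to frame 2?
0.7×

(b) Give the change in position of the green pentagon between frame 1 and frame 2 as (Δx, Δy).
(-1.2, 3.6)

The green pentagon was at (3.9, 1.2) in frame 1 and (2.7, 4.8) in frame 2.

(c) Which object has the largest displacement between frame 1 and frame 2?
the green pentagon

(moved 3.8; next 3.1)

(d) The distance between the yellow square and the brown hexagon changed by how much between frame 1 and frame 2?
-0.4

Distance in frame 1: 2.1. Distance in frame 2: 1.7.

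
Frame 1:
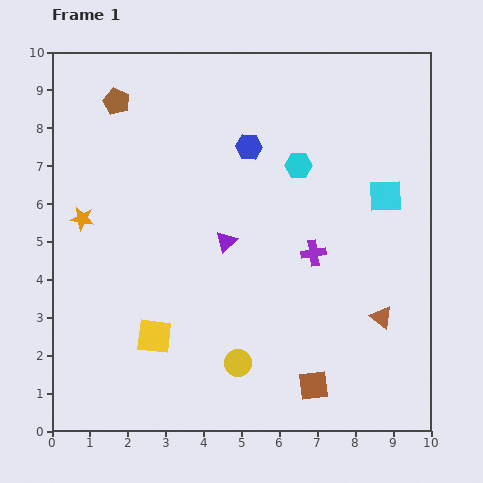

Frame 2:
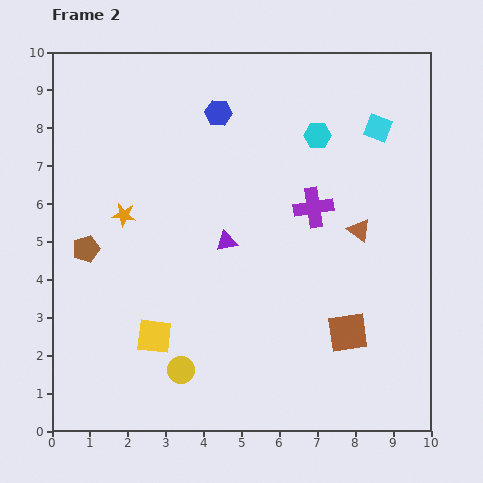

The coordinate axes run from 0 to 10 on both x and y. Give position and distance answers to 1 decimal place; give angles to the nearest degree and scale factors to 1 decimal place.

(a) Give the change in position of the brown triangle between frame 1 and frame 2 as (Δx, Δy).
(-0.6, 2.3)

The brown triangle was at (8.7, 3.0) in frame 1 and (8.1, 5.3) in frame 2.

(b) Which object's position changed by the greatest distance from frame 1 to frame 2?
the brown pentagon

(moved 4.0; next 2.4)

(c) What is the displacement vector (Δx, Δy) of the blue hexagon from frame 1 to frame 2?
(-0.8, 0.9)

The blue hexagon was at (5.2, 7.5) in frame 1 and (4.4, 8.4) in frame 2.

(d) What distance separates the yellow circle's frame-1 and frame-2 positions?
1.5

The yellow circle moved from (4.9, 1.8) to (3.4, 1.6), a distance of √(1.5² + 0.2²) ≈ 1.5.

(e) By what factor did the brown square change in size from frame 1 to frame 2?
1.3×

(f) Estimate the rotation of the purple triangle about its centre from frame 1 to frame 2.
31° clockwise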